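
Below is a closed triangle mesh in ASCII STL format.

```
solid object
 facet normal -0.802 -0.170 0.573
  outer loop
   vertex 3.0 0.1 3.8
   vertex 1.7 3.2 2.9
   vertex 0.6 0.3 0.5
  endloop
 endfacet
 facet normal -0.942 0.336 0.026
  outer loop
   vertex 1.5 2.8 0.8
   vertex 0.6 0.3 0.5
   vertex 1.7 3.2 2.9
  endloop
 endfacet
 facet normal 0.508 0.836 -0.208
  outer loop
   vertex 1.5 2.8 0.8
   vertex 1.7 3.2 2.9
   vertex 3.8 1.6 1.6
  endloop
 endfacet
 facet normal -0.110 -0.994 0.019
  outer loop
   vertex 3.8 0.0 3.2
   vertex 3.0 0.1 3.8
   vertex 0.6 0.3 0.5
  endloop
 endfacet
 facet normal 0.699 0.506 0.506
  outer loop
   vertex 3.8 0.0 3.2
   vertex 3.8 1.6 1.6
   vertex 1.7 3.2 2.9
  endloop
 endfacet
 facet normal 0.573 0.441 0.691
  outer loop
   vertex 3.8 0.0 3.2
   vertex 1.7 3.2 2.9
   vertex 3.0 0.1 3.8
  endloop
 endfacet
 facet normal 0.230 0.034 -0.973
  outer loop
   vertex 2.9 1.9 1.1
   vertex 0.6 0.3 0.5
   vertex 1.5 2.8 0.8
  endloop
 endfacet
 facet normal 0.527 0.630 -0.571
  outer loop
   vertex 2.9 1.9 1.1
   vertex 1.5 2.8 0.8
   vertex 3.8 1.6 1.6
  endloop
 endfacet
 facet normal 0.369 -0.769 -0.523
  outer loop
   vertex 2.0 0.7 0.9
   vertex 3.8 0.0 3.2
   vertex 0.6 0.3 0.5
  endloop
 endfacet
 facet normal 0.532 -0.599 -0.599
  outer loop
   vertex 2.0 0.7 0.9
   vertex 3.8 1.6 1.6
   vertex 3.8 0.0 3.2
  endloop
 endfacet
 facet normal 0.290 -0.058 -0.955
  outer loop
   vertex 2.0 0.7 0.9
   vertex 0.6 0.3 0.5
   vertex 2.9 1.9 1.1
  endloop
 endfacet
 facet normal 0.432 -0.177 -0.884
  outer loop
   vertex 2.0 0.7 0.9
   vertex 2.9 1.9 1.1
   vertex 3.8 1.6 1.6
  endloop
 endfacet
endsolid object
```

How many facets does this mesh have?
12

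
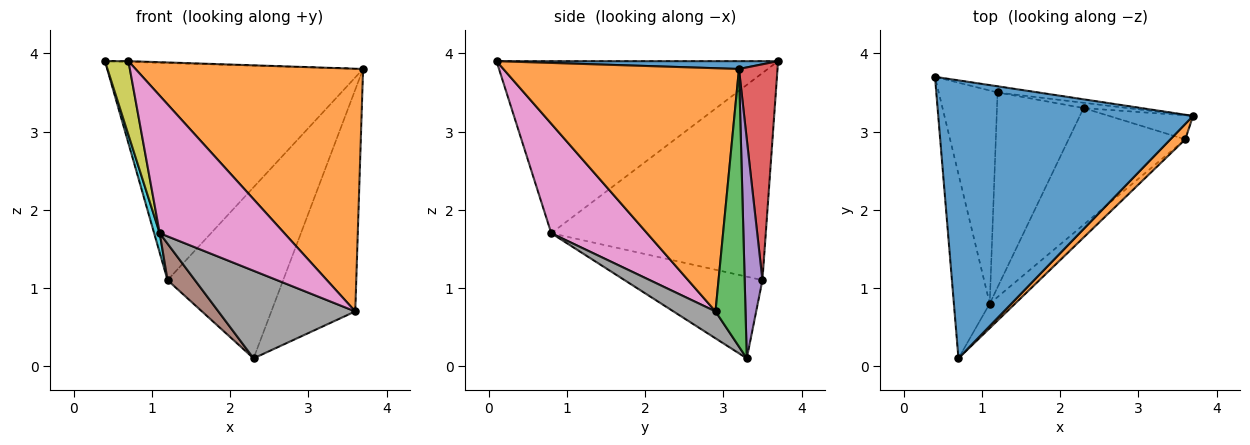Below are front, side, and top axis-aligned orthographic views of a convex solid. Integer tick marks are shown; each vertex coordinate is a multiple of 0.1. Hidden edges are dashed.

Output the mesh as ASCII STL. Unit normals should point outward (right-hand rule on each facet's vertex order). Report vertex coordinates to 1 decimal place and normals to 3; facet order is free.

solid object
 facet normal 0.031 0.003 1.000
  outer loop
   vertex 0.7 0.1 3.9
   vertex 3.7 3.2 3.8
   vertex 0.4 3.7 3.9
  endloop
 endfacet
 facet normal 0.719 -0.694 0.044
  outer loop
   vertex 3.6 2.9 0.7
   vertex 3.7 3.2 3.8
   vertex 0.7 0.1 3.9
  endloop
 endfacet
 facet normal 0.335 0.937 -0.101
  outer loop
   vertex 3.6 2.9 0.7
   vertex 2.3 3.3 0.1
   vertex 3.7 3.2 3.8
  endloop
 endfacet
 facet normal 0.149 0.988 -0.028
  outer loop
   vertex 1.2 3.5 1.1
   vertex 0.4 3.7 3.9
   vertex 3.7 3.2 3.8
  endloop
 endfacet
 facet normal 0.152 0.988 -0.031
  outer loop
   vertex 1.2 3.5 1.1
   vertex 3.7 3.2 3.8
   vertex 2.3 3.3 0.1
  endloop
 endfacet
 facet normal -0.680 -0.135 -0.721
  outer loop
   vertex 1.1 0.8 1.7
   vertex 1.2 3.5 1.1
   vertex 2.3 3.3 0.1
  endloop
 endfacet
 facet normal 0.603 -0.785 -0.140
  outer loop
   vertex 1.1 0.8 1.7
   vertex 3.6 2.9 0.7
   vertex 0.7 0.1 3.9
  endloop
 endfacet
 facet normal 0.181 -0.590 -0.786
  outer loop
   vertex 1.1 0.8 1.7
   vertex 2.3 3.3 0.1
   vertex 3.6 2.9 0.7
  endloop
 endfacet
 facet normal -0.976 -0.081 -0.203
  outer loop
   vertex 1.1 0.8 1.7
   vertex 0.7 0.1 3.9
   vertex 0.4 3.7 3.9
  endloop
 endfacet
 facet normal -0.962 -0.025 -0.273
  outer loop
   vertex 1.1 0.8 1.7
   vertex 0.4 3.7 3.9
   vertex 1.2 3.5 1.1
  endloop
 endfacet
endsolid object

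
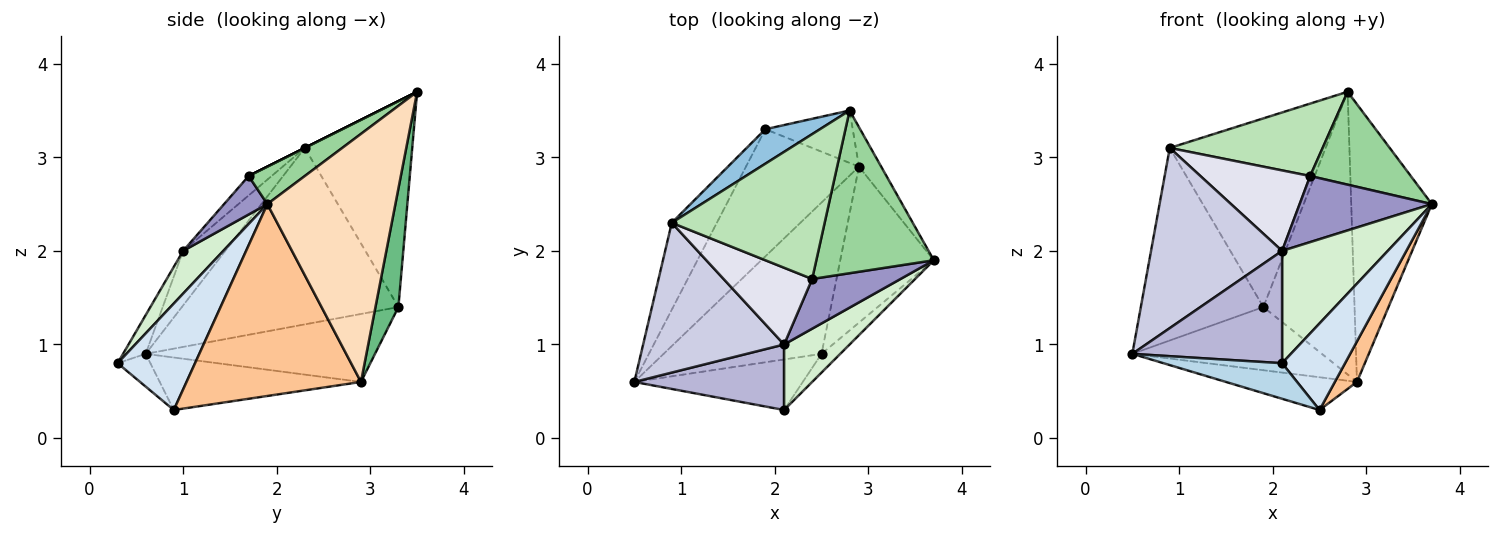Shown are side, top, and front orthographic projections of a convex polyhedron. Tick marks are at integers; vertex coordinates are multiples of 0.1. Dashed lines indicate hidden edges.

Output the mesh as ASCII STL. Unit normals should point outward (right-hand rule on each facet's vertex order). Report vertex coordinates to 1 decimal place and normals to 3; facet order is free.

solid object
 facet normal -0.850 0.481 -0.217
  outer loop
   vertex 0.9 2.3 3.1
   vertex 1.9 3.3 1.4
   vertex 0.5 0.6 0.9
  endloop
 endfacet
 facet normal -0.561 0.814 0.149
  outer loop
   vertex 0.9 2.3 3.1
   vertex 2.8 3.5 3.7
   vertex 1.9 3.3 1.4
  endloop
 endfacet
 facet normal -0.157 -0.568 -0.808
  outer loop
   vertex 2.1 0.3 0.8
   vertex 0.5 0.6 0.9
   vertex 2.5 0.9 0.3
  endloop
 endfacet
 facet normal 0.769 -0.625 -0.135
  outer loop
   vertex 2.1 0.3 0.8
   vertex 2.5 0.9 0.3
   vertex 3.7 1.9 2.5
  endloop
 endfacet
 facet normal -0.309 0.201 -0.930
  outer loop
   vertex 2.9 2.9 0.6
   vertex 2.5 0.9 0.3
   vertex 0.5 0.6 0.9
  endloop
 endfacet
 facet normal -0.474 0.392 -0.788
  outer loop
   vertex 2.9 2.9 0.6
   vertex 0.5 0.6 0.9
   vertex 1.9 3.3 1.4
  endloop
 endfacet
 facet normal 0.893 -0.113 -0.436
  outer loop
   vertex 2.9 2.9 0.6
   vertex 3.7 1.9 2.5
   vertex 2.5 0.9 0.3
  endloop
 endfacet
 facet normal 0.844 0.531 -0.076
  outer loop
   vertex 2.9 2.9 0.6
   vertex 2.8 3.5 3.7
   vertex 3.7 1.9 2.5
  endloop
 endfacet
 facet normal 0.240 0.954 -0.177
  outer loop
   vertex 2.9 2.9 0.6
   vertex 1.9 3.3 1.4
   vertex 2.8 3.5 3.7
  endloop
 endfacet
 facet normal 0.267 -0.478 0.837
  outer loop
   vertex 2.4 1.7 2.8
   vertex 3.7 1.9 2.5
   vertex 2.8 3.5 3.7
  endloop
 endfacet
 facet normal 0.000 -0.447 0.894
  outer loop
   vertex 2.4 1.7 2.8
   vertex 2.8 3.5 3.7
   vertex 0.9 2.3 3.1
  endloop
 endfacet
 facet normal 0.312 -0.821 0.479
  outer loop
   vertex 2.1 1.0 2.0
   vertex 2.1 0.3 0.8
   vertex 3.7 1.9 2.5
  endloop
 endfacet
 facet normal 0.253 -0.773 0.582
  outer loop
   vertex 2.1 1.0 2.0
   vertex 3.7 1.9 2.5
   vertex 2.4 1.7 2.8
  endloop
 endfacet
 facet normal -0.129 -0.857 0.500
  outer loop
   vertex 2.1 1.0 2.0
   vertex 0.5 0.6 0.9
   vertex 2.1 0.3 0.8
  endloop
 endfacet
 facet normal -0.240 -0.747 0.621
  outer loop
   vertex 2.1 1.0 2.0
   vertex 0.9 2.3 3.1
   vertex 0.5 0.6 0.9
  endloop
 endfacet
 facet normal -0.150 -0.716 0.682
  outer loop
   vertex 2.1 1.0 2.0
   vertex 2.4 1.7 2.8
   vertex 0.9 2.3 3.1
  endloop
 endfacet
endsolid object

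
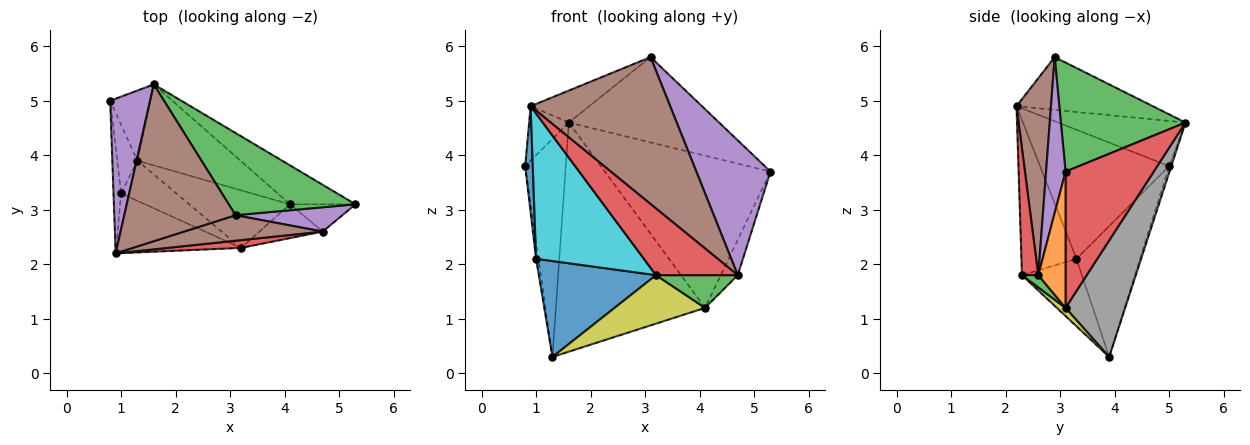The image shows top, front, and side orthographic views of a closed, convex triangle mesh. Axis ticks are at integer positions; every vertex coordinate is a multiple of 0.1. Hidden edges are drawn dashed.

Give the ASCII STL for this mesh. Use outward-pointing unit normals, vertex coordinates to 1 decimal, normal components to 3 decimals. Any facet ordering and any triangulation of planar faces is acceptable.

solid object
 facet normal -0.997 -0.059 -0.059
  outer loop
   vertex 1.0 3.3 2.1
   vertex 0.9 2.2 4.9
   vertex 0.8 5.0 3.8
  endloop
 endfacet
 facet normal -0.988 0.036 -0.153
  outer loop
   vertex 1.0 3.3 2.1
   vertex 0.8 5.0 3.8
   vertex 1.3 3.9 0.3
  endloop
 endfacet
 facet normal 0.513 0.618 0.596
  outer loop
   vertex 1.6 5.3 4.6
   vertex 3.1 2.9 5.8
   vertex 5.3 3.1 3.7
  endloop
 endfacet
 facet normal 0.458 0.861 -0.220
  outer loop
   vertex 1.6 5.3 4.6
   vertex 5.3 3.1 3.7
   vertex 4.1 3.1 1.2
  endloop
 endfacet
 facet normal -0.730 0.227 0.645
  outer loop
   vertex 1.6 5.3 4.6
   vertex 0.8 5.0 3.8
   vertex 0.9 2.2 4.9
  endloop
 endfacet
 facet normal -0.421 0.181 0.889
  outer loop
   vertex 1.6 5.3 4.6
   vertex 0.9 2.2 4.9
   vertex 3.1 2.9 5.8
  endloop
 endfacet
 facet normal -0.051 0.951 -0.306
  outer loop
   vertex 1.6 5.3 4.6
   vertex 1.3 3.9 0.3
   vertex 0.8 5.0 3.8
  endloop
 endfacet
 facet normal 0.352 0.882 -0.312
  outer loop
   vertex 1.6 5.3 4.6
   vertex 4.1 3.1 1.2
   vertex 1.3 3.9 0.3
  endloop
 endfacet
 facet normal 0.062 -0.643 -0.764
  outer loop
   vertex 3.2 2.3 1.8
   vertex 1.3 3.9 0.3
   vertex 4.1 3.1 1.2
  endloop
 endfacet
 facet normal -0.427 -0.836 -0.344
  outer loop
   vertex 3.2 2.3 1.8
   vertex 0.9 2.2 4.9
   vertex 1.0 3.3 2.1
  endloop
 endfacet
 facet normal -0.427 -0.834 -0.349
  outer loop
   vertex 3.2 2.3 1.8
   vertex 1.0 3.3 2.1
   vertex 1.3 3.9 0.3
  endloop
 endfacet
 facet normal 0.786 0.490 -0.377
  outer loop
   vertex 4.7 2.6 1.8
   vertex 4.1 3.1 1.2
   vertex 5.3 3.1 3.7
  endloop
 endfacet
 facet normal 0.138 -0.689 -0.712
  outer loop
   vertex 4.7 2.6 1.8
   vertex 3.2 2.3 1.8
   vertex 4.1 3.1 1.2
  endloop
 endfacet
 facet normal 0.195 -0.974 0.113
  outer loop
   vertex 4.7 2.6 1.8
   vertex 0.9 2.2 4.9
   vertex 3.2 2.3 1.8
  endloop
 endfacet
 facet normal 0.250 -0.953 0.172
  outer loop
   vertex 4.7 2.6 1.8
   vertex 5.3 3.1 3.7
   vertex 3.1 2.9 5.8
  endloop
 endfacet
 facet normal 0.237 -0.957 0.166
  outer loop
   vertex 4.7 2.6 1.8
   vertex 3.1 2.9 5.8
   vertex 0.9 2.2 4.9
  endloop
 endfacet
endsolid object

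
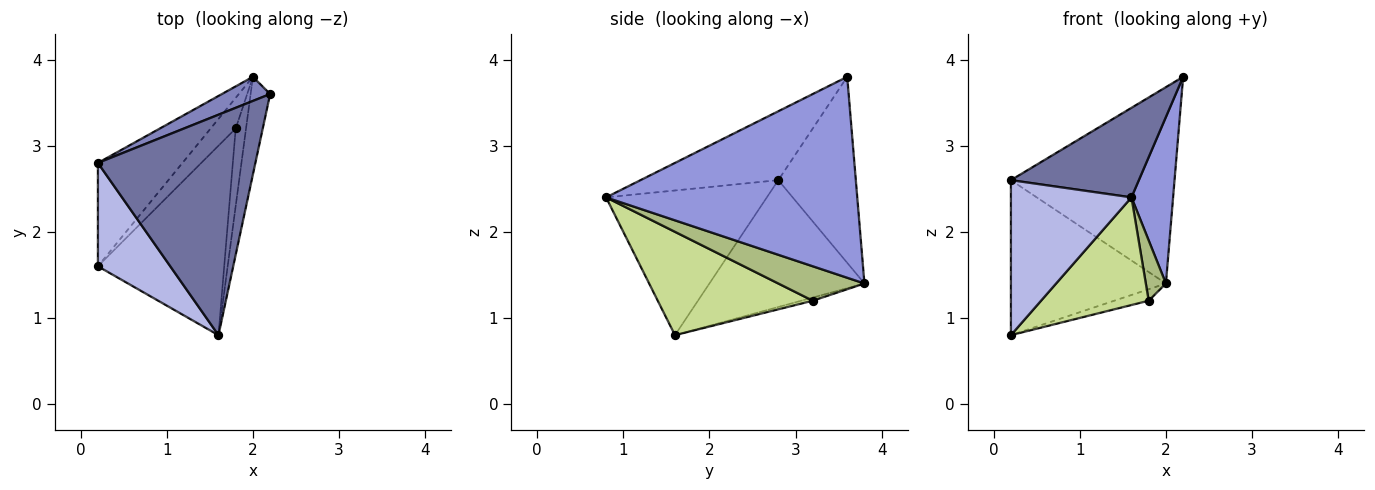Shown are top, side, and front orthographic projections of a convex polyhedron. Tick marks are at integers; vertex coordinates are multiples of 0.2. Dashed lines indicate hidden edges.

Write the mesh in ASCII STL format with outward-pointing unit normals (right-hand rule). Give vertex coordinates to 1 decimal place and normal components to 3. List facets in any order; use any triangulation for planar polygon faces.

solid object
 facet normal -0.376 -0.349 0.859
  outer loop
   vertex 1.6 0.8 2.4
   vertex 2.2 3.6 3.8
   vertex 0.2 2.8 2.6
  endloop
 endfacet
 facet normal -0.425 0.898 0.110
  outer loop
   vertex 2.0 3.8 1.4
   vertex 0.2 2.8 2.6
   vertex 2.2 3.6 3.8
  endloop
 endfacet
 facet normal 0.982 -0.163 -0.095
  outer loop
   vertex 2.0 3.8 1.4
   vertex 2.2 3.6 3.8
   vertex 1.6 0.8 2.4
  endloop
 endfacet
 facet normal -0.743 -0.557 0.371
  outer loop
   vertex 0.2 1.6 0.8
   vertex 1.6 0.8 2.4
   vertex 0.2 2.8 2.6
  endloop
 endfacet
 facet normal -0.640 0.640 -0.426
  outer loop
   vertex 0.2 1.6 0.8
   vertex 0.2 2.8 2.6
   vertex 2.0 3.8 1.4
  endloop
 endfacet
 facet normal 0.935 -0.218 -0.280
  outer loop
   vertex 1.8 3.2 1.2
   vertex 2.0 3.8 1.4
   vertex 1.6 0.8 2.4
  endloop
 endfacet
 facet normal 0.580 -0.403 -0.708
  outer loop
   vertex 1.8 3.2 1.2
   vertex 1.6 0.8 2.4
   vertex 0.2 1.6 0.8
  endloop
 endfacet
 facet normal -0.116 0.349 -0.930
  outer loop
   vertex 1.8 3.2 1.2
   vertex 0.2 1.6 0.8
   vertex 2.0 3.8 1.4
  endloop
 endfacet
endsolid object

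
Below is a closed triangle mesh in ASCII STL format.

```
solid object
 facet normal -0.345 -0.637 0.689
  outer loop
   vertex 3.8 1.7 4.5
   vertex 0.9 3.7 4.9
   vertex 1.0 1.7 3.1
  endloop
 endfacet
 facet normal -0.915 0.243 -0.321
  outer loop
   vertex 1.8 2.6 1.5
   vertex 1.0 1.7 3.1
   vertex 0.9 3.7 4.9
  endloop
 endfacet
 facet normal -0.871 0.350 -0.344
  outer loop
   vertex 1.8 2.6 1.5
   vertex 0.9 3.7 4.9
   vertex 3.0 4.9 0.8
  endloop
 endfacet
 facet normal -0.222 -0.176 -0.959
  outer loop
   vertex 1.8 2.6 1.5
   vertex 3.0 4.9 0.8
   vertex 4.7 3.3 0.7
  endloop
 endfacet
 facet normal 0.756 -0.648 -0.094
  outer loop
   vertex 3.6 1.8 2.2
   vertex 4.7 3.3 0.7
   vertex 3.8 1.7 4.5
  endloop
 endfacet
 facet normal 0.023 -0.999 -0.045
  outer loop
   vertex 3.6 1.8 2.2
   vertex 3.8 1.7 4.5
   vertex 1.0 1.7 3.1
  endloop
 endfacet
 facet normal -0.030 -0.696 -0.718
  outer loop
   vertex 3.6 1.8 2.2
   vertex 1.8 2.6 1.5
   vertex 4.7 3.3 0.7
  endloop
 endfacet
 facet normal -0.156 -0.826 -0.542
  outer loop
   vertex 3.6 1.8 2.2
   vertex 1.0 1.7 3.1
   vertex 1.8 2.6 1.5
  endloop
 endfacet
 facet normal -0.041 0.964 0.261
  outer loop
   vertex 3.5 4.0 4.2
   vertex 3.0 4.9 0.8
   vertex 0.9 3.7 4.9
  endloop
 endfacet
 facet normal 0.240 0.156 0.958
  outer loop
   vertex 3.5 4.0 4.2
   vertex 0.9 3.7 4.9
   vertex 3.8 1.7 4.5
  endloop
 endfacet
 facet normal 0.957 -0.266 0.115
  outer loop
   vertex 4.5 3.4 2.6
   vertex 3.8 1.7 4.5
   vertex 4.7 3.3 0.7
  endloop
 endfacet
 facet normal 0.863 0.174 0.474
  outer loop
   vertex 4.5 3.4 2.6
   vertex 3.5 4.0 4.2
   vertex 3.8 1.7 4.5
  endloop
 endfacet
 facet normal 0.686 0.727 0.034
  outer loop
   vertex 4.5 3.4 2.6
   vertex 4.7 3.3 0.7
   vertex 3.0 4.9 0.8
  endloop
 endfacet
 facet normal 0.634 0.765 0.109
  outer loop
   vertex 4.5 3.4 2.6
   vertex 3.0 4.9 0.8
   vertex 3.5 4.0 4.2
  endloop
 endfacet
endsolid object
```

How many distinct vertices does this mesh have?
9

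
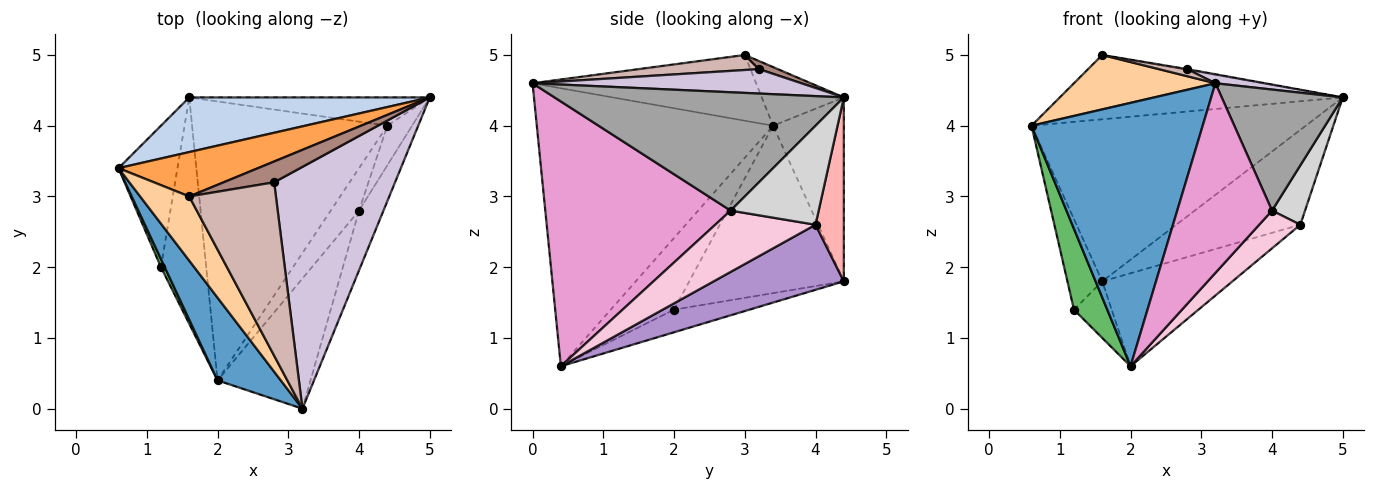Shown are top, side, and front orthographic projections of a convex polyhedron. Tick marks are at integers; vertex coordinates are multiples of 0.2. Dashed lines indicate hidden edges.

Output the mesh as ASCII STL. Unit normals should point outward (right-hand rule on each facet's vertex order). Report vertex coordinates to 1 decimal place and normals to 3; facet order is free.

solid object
 facet normal -0.796 -0.577 0.181
  outer loop
   vertex 2.0 0.4 0.6
   vertex 3.2 0.0 4.6
   vertex 0.6 3.4 4.0
  endloop
 endfacet
 facet normal -0.237 0.920 0.310
  outer loop
   vertex 1.6 4.4 1.8
   vertex 0.6 3.4 4.0
   vertex 5.0 4.4 4.4
  endloop
 endfacet
 facet normal -0.232 0.801 0.552
  outer loop
   vertex 1.6 3.0 5.0
   vertex 5.0 4.4 4.4
   vertex 0.6 3.4 4.0
  endloop
 endfacet
 facet normal -0.715 -0.452 0.534
  outer loop
   vertex 1.6 3.0 5.0
   vertex 0.6 3.4 4.0
   vertex 3.2 0.0 4.6
  endloop
 endfacet
 facet normal -0.884 -0.465 0.047
  outer loop
   vertex 1.2 2.0 1.4
   vertex 2.0 0.4 0.6
   vertex 0.6 3.4 4.0
  endloop
 endfacet
 facet normal -0.923 0.208 -0.325
  outer loop
   vertex 1.2 2.0 1.4
   vertex 0.6 3.4 4.0
   vertex 1.6 4.4 1.8
  endloop
 endfacet
 facet normal -0.436 0.218 -0.873
  outer loop
   vertex 1.2 2.0 1.4
   vertex 1.6 4.4 1.8
   vertex 2.0 0.4 0.6
  endloop
 endfacet
 facet normal 0.214 0.936 -0.279
  outer loop
   vertex 4.4 4.0 2.6
   vertex 1.6 4.4 1.8
   vertex 5.0 4.4 4.4
  endloop
 endfacet
 facet normal 0.302 0.302 -0.905
  outer loop
   vertex 4.4 4.0 2.6
   vertex 2.0 0.4 0.6
   vertex 1.6 4.4 1.8
  endloop
 endfacet
 facet normal 0.198 -0.036 0.980
  outer loop
   vertex 2.8 3.2 4.8
   vertex 3.2 0.0 4.6
   vertex 5.0 4.4 4.4
  endloop
 endfacet
 facet normal 0.158 0.039 0.987
  outer loop
   vertex 2.8 3.2 4.8
   vertex 5.0 4.4 4.4
   vertex 1.6 3.0 5.0
  endloop
 endfacet
 facet normal 0.171 -0.040 0.984
  outer loop
   vertex 2.8 3.2 4.8
   vertex 1.6 3.0 5.0
   vertex 3.2 0.0 4.6
  endloop
 endfacet
 facet normal 0.850 -0.435 -0.298
  outer loop
   vertex 4.0 2.8 2.8
   vertex 3.2 0.0 4.6
   vertex 2.0 0.4 0.6
  endloop
 endfacet
 facet normal 0.851 -0.349 -0.393
  outer loop
   vertex 4.0 2.8 2.8
   vertex 2.0 0.4 0.6
   vertex 4.4 4.0 2.6
  endloop
 endfacet
 facet normal 0.906 -0.379 -0.187
  outer loop
   vertex 4.0 2.8 2.8
   vertex 5.0 4.4 4.4
   vertex 3.2 0.0 4.6
  endloop
 endfacet
 facet normal 0.912 -0.342 -0.228
  outer loop
   vertex 4.0 2.8 2.8
   vertex 4.4 4.0 2.6
   vertex 5.0 4.4 4.4
  endloop
 endfacet
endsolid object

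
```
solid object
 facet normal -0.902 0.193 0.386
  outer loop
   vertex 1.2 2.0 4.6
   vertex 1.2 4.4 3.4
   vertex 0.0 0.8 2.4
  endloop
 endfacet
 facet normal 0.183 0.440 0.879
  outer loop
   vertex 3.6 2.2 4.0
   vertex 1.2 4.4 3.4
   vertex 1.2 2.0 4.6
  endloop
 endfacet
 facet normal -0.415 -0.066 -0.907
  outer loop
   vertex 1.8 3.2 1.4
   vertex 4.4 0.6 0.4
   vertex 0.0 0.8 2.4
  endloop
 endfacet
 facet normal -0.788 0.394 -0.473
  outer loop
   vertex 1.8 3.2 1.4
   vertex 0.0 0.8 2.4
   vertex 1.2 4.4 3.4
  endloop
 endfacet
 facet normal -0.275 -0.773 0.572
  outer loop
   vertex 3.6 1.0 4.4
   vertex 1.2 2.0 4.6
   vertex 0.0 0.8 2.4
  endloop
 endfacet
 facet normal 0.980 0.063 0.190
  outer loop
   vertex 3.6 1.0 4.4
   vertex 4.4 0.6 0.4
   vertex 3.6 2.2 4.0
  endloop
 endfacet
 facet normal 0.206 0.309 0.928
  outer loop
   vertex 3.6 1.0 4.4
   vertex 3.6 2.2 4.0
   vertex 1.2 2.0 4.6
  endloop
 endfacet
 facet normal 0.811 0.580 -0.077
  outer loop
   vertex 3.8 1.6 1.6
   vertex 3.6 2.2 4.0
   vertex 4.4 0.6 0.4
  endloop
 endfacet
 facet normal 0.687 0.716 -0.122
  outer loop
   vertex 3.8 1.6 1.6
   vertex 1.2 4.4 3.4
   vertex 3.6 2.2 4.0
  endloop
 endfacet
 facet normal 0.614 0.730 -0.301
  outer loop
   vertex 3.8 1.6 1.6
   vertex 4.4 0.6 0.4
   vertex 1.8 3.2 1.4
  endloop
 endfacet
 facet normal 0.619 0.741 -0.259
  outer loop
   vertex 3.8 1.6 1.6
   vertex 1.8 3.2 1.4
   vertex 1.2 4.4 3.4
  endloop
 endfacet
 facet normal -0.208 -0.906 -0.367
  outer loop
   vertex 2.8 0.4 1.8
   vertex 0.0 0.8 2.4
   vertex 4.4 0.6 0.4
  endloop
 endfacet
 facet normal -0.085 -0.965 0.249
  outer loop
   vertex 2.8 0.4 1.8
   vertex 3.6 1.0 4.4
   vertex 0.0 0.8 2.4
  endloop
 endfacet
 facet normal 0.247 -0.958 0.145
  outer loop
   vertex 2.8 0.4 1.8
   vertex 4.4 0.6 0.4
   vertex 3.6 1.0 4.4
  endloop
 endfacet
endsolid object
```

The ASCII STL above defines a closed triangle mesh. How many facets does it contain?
14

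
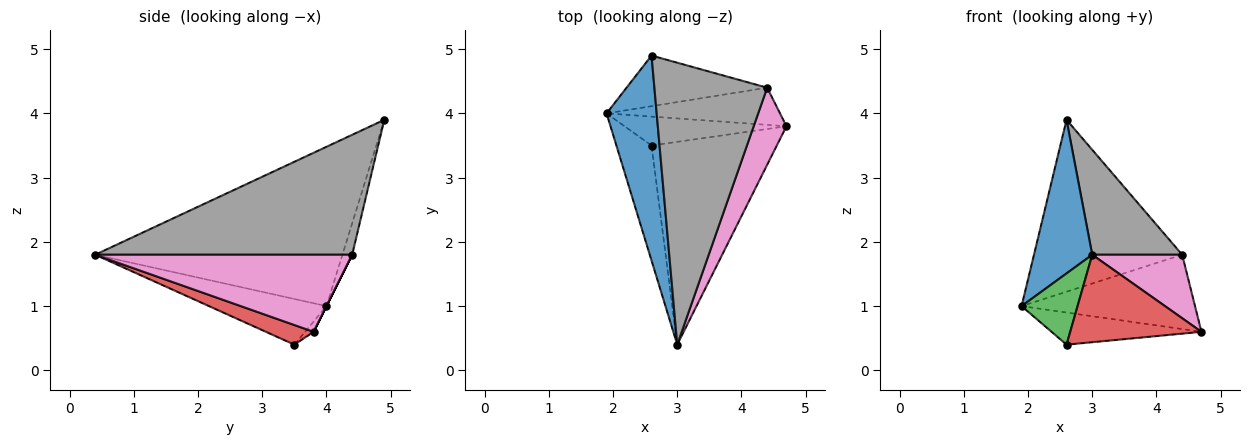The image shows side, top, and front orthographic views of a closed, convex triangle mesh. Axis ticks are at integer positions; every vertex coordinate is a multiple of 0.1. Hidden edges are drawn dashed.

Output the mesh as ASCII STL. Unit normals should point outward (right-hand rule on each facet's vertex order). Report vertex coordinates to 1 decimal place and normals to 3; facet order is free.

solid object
 facet normal -0.931 -0.219 0.293
  outer loop
   vertex 2.6 4.9 3.9
   vertex 1.9 4.0 1.0
   vertex 3.0 0.4 1.8
  endloop
 endfacet
 facet normal -0.042 0.743 -0.668
  outer loop
   vertex 2.6 3.5 0.4
   vertex 1.9 4.0 1.0
   vertex 4.7 3.8 0.6
  endloop
 endfacet
 facet normal -0.741 -0.353 -0.571
  outer loop
   vertex 2.6 3.5 0.4
   vertex 3.0 0.4 1.8
   vertex 1.9 4.0 1.0
  endloop
 endfacet
 facet normal 0.143 -0.392 -0.909
  outer loop
   vertex 2.6 3.5 0.4
   vertex 4.7 3.8 0.6
   vertex 3.0 0.4 1.8
  endloop
 endfacet
 facet normal 0.000 0.894 -0.447
  outer loop
   vertex 4.4 4.4 1.8
   vertex 4.7 3.8 0.6
   vertex 1.9 4.0 1.0
  endloop
 endfacet
 facet normal -0.063 0.957 -0.282
  outer loop
   vertex 4.4 4.4 1.8
   vertex 1.9 4.0 1.0
   vertex 2.6 4.9 3.9
  endloop
 endfacet
 facet normal 0.876 -0.307 0.372
  outer loop
   vertex 4.4 4.4 1.8
   vertex 3.0 0.4 1.8
   vertex 4.7 3.8 0.6
  endloop
 endfacet
 facet normal 0.706 -0.247 0.664
  outer loop
   vertex 4.4 4.4 1.8
   vertex 2.6 4.9 3.9
   vertex 3.0 0.4 1.8
  endloop
 endfacet
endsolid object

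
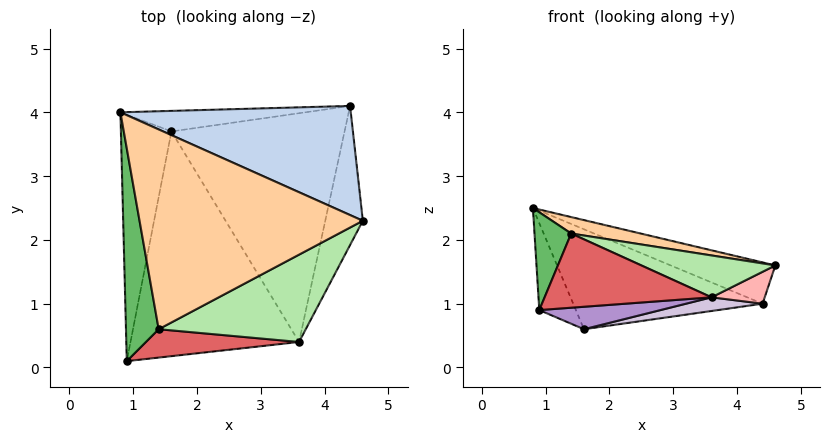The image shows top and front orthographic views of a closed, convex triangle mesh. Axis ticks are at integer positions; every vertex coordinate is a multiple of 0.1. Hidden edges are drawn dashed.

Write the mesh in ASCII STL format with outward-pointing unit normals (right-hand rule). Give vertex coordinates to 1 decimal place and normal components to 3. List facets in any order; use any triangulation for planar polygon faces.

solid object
 facet normal -0.904 0.142 -0.403
  outer loop
   vertex 1.6 3.7 0.6
   vertex 0.9 0.1 0.9
   vertex 0.8 4.0 2.5
  endloop
 endfacet
 facet normal 0.355 0.331 0.874
  outer loop
   vertex 4.4 4.1 1.0
   vertex 0.8 4.0 2.5
   vertex 4.6 2.3 1.6
  endloop
 endfacet
 facet normal -0.110 0.974 -0.200
  outer loop
   vertex 4.4 4.1 1.0
   vertex 1.6 3.7 0.6
   vertex 0.8 4.0 2.5
  endloop
 endfacet
 facet normal 0.195 -0.080 0.977
  outer loop
   vertex 1.4 0.6 2.1
   vertex 4.6 2.3 1.6
   vertex 0.8 4.0 2.5
  endloop
 endfacet
 facet normal -0.870 -0.206 0.448
  outer loop
   vertex 1.4 0.6 2.1
   vertex 0.8 4.0 2.5
   vertex 0.9 0.1 0.9
  endloop
 endfacet
 facet normal 0.347 -0.405 0.846
  outer loop
   vertex 3.6 0.4 1.1
   vertex 4.6 2.3 1.6
   vertex 1.4 0.6 2.1
  endloop
 endfacet
 facet normal 0.077 -0.931 0.356
  outer loop
   vertex 3.6 0.4 1.1
   vertex 1.4 0.6 2.1
   vertex 0.9 0.1 0.9
  endloop
 endfacet
 facet normal 0.674 -0.165 -0.720
  outer loop
   vertex 3.6 0.4 1.1
   vertex 4.4 4.1 1.0
   vertex 4.6 2.3 1.6
  endloop
 endfacet
 facet normal 0.084 -0.099 -0.991
  outer loop
   vertex 3.6 0.4 1.1
   vertex 0.9 0.1 0.9
   vertex 1.6 3.7 0.6
  endloop
 endfacet
 facet normal 0.149 -0.059 -0.987
  outer loop
   vertex 3.6 0.4 1.1
   vertex 1.6 3.7 0.6
   vertex 4.4 4.1 1.0
  endloop
 endfacet
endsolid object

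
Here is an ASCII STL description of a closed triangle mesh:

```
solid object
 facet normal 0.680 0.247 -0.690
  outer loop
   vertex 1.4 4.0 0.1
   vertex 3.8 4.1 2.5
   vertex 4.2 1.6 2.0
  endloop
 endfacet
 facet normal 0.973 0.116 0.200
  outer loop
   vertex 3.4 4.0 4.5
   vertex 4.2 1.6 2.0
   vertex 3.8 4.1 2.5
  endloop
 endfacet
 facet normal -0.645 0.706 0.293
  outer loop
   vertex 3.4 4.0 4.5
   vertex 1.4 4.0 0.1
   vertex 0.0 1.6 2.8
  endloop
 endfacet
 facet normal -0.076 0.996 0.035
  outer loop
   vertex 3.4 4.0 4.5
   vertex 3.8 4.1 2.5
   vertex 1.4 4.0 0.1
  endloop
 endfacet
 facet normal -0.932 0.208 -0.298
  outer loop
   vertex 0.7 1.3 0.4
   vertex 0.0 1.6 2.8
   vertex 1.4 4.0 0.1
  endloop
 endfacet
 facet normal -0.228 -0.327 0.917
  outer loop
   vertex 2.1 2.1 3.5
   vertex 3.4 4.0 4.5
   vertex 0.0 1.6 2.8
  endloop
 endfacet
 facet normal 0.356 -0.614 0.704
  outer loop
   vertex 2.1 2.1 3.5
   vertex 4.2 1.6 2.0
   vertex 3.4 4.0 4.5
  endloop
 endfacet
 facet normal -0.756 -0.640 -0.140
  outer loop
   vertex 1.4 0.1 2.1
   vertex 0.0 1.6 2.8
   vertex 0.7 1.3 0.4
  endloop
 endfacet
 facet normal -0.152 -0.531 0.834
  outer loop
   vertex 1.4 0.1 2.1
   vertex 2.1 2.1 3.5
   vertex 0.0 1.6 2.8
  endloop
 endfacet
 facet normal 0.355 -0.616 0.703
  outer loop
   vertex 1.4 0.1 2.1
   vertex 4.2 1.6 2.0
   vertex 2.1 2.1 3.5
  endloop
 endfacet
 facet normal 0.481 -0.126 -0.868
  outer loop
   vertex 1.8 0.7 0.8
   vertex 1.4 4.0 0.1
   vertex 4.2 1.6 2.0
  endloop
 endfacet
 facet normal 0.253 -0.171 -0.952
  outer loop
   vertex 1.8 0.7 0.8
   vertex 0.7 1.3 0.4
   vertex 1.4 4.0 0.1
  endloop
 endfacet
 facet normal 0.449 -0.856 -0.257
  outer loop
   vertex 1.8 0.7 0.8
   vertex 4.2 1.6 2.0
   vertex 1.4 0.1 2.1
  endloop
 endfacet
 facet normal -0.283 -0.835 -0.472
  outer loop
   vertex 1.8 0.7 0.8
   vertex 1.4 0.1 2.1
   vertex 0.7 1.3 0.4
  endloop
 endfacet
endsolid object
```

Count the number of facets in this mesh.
14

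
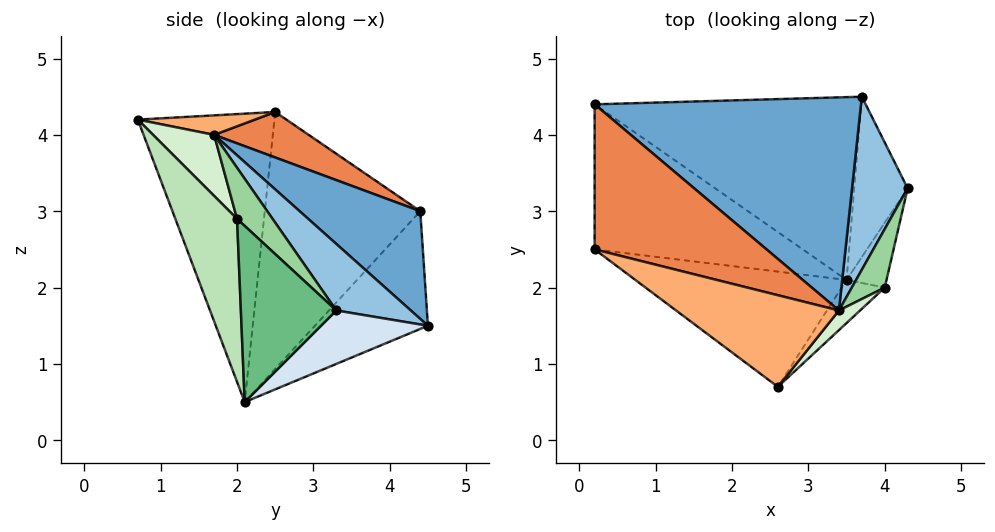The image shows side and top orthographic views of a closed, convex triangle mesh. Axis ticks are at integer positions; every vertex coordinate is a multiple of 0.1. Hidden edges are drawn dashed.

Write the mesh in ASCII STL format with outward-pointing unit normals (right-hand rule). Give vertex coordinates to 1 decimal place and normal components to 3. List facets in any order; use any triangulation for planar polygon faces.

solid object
 facet normal 0.294 0.619 0.728
  outer loop
   vertex 3.7 4.5 1.5
   vertex 0.2 4.4 3.0
   vertex 3.4 1.7 4.0
  endloop
 endfacet
 facet normal 0.689 0.440 0.576
  outer loop
   vertex 3.7 4.5 1.5
   vertex 3.4 1.7 4.0
   vertex 4.3 3.3 1.7
  endloop
 endfacet
 facet normal -0.373 0.383 -0.845
  outer loop
   vertex 3.7 4.5 1.5
   vertex 3.5 2.1 0.5
   vertex 0.2 4.4 3.0
  endloop
 endfacet
 facet normal 0.688 0.229 -0.688
  outer loop
   vertex 3.7 4.5 1.5
   vertex 4.3 3.3 1.7
   vertex 3.5 2.1 0.5
  endloop
 endfacet
 facet normal 0.214 0.552 0.806
  outer loop
   vertex 0.2 2.5 4.3
   vertex 3.4 1.7 4.0
   vertex 0.2 4.4 3.0
  endloop
 endfacet
 facet normal 0.118 0.103 0.988
  outer loop
   vertex 0.2 2.5 4.3
   vertex 2.6 0.7 4.2
   vertex 3.4 1.7 4.0
  endloop
 endfacet
 facet normal -0.714 -0.396 -0.578
  outer loop
   vertex 0.2 2.5 4.3
   vertex 0.2 4.4 3.0
   vertex 3.5 2.1 0.5
  endloop
 endfacet
 facet normal -0.558 -0.722 -0.409
  outer loop
   vertex 0.2 2.5 4.3
   vertex 3.5 2.1 0.5
   vertex 2.6 0.7 4.2
  endloop
 endfacet
 facet normal 0.896 -0.394 -0.203
  outer loop
   vertex 4.0 2.0 2.9
   vertex 3.5 2.1 0.5
   vertex 4.3 3.3 1.7
  endloop
 endfacet
 facet normal 0.804 0.293 0.518
  outer loop
   vertex 4.0 2.0 2.9
   vertex 4.3 3.3 1.7
   vertex 3.4 1.7 4.0
  endloop
 endfacet
 facet normal 0.590 -0.792 -0.156
  outer loop
   vertex 4.0 2.0 2.9
   vertex 2.6 0.7 4.2
   vertex 3.5 2.1 0.5
  endloop
 endfacet
 facet normal 0.778 -0.568 0.269
  outer loop
   vertex 4.0 2.0 2.9
   vertex 3.4 1.7 4.0
   vertex 2.6 0.7 4.2
  endloop
 endfacet
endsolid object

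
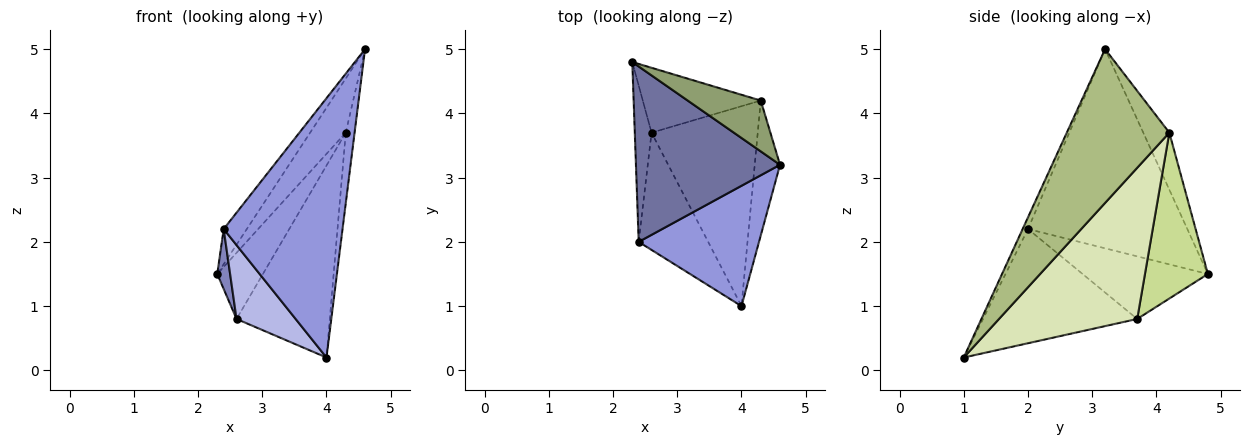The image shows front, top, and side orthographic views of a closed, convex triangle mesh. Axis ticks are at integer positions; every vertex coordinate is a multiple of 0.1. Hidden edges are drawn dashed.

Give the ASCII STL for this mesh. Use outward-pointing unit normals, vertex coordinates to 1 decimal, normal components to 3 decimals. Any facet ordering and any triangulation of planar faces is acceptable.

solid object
 facet normal -0.805 0.117 0.582
  outer loop
   vertex 2.4 2.0 2.2
   vertex 4.6 3.2 5.0
   vertex 2.3 4.8 1.5
  endloop
 endfacet
 facet normal -0.961 -0.099 -0.257
  outer loop
   vertex 2.4 2.0 2.2
   vertex 2.3 4.8 1.5
   vertex 2.6 3.7 0.8
  endloop
 endfacet
 facet normal -0.041 -0.906 0.421
  outer loop
   vertex 2.4 2.0 2.2
   vertex 4.0 1.0 0.2
   vertex 4.6 3.2 5.0
  endloop
 endfacet
 facet normal -0.812 -0.311 -0.494
  outer loop
   vertex 2.4 2.0 2.2
   vertex 2.6 3.7 0.8
   vertex 4.0 1.0 0.2
  endloop
 endfacet
 facet normal -0.471 0.643 0.604
  outer loop
   vertex 4.3 4.2 3.7
   vertex 2.3 4.8 1.5
   vertex 4.6 3.2 5.0
  endloop
 endfacet
 facet normal 0.983 0.085 -0.162
  outer loop
   vertex 4.3 4.2 3.7
   vertex 4.6 3.2 5.0
   vertex 4.0 1.0 0.2
  endloop
 endfacet
 facet normal 0.702 0.509 -0.499
  outer loop
   vertex 4.3 4.2 3.7
   vertex 2.6 3.7 0.8
   vertex 2.3 4.8 1.5
  endloop
 endfacet
 facet normal 0.716 0.483 -0.503
  outer loop
   vertex 4.3 4.2 3.7
   vertex 4.0 1.0 0.2
   vertex 2.6 3.7 0.8
  endloop
 endfacet
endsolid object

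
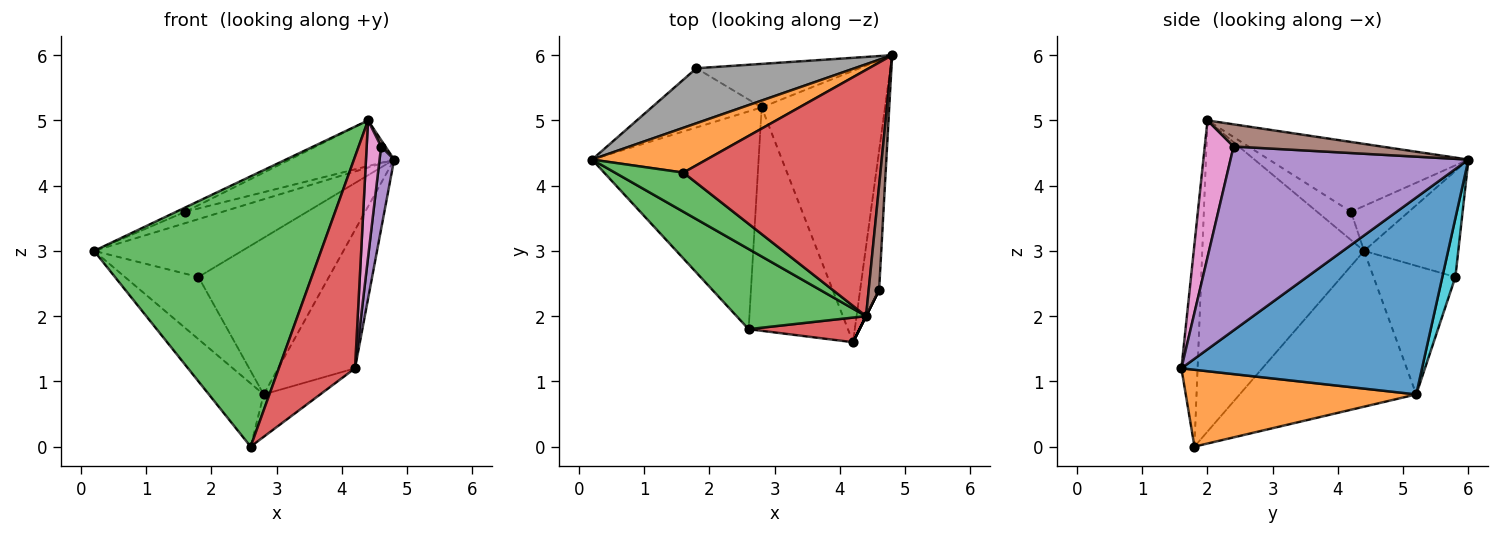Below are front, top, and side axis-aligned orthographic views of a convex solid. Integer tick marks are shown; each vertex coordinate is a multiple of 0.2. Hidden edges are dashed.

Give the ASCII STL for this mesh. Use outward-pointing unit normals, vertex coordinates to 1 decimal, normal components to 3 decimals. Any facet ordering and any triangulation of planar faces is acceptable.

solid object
 facet normal 0.818 0.261 -0.512
  outer loop
   vertex 2.8 5.2 0.8
   vertex 4.8 6.0 4.4
   vertex 4.2 1.6 1.2
  endloop
 endfacet
 facet normal -0.356 0.229 0.906
  outer loop
   vertex 1.6 4.2 3.6
   vertex 4.8 6.0 4.4
   vertex 0.2 4.4 3.0
  endloop
 endfacet
 facet normal -0.379 0.102 0.920
  outer loop
   vertex 1.6 4.2 3.6
   vertex 0.2 4.4 3.0
   vertex 4.4 2.0 5.0
  endloop
 endfacet
 facet normal -0.329 0.172 0.929
  outer loop
   vertex 1.6 4.2 3.6
   vertex 4.4 2.0 5.0
   vertex 4.8 6.0 4.4
  endloop
 endfacet
 facet normal 0.993 -0.061 -0.102
  outer loop
   vertex 4.6 2.4 4.6
   vertex 4.2 1.6 1.2
   vertex 4.8 6.0 4.4
  endloop
 endfacet
 facet normal 0.904 -0.027 0.426
  outer loop
   vertex 4.6 2.4 4.6
   vertex 4.8 6.0 4.4
   vertex 4.4 2.0 5.0
  endloop
 endfacet
 facet normal 0.894 -0.447 0.000
  outer loop
   vertex 4.6 2.4 4.6
   vertex 4.4 2.0 5.0
   vertex 4.2 1.6 1.2
  endloop
 endfacet
 facet normal -0.419 0.658 0.626
  outer loop
   vertex 1.8 5.8 2.6
   vertex 0.2 4.4 3.0
   vertex 4.8 6.0 4.4
  endloop
 endfacet
 facet normal -0.628 0.564 -0.537
  outer loop
   vertex 1.8 5.8 2.6
   vertex 2.8 5.2 0.8
   vertex 0.2 4.4 3.0
  endloop
 endfacet
 facet normal 0.096 0.959 -0.266
  outer loop
   vertex 1.8 5.8 2.6
   vertex 4.8 6.0 4.4
   vertex 2.8 5.2 0.8
  endloop
 endfacet
 facet normal -0.668 0.207 -0.714
  outer loop
   vertex 2.6 1.8 0.0
   vertex 0.2 4.4 3.0
   vertex 2.8 5.2 0.8
  endloop
 endfacet
 facet normal 0.605 0.148 -0.782
  outer loop
   vertex 2.6 1.8 0.0
   vertex 2.8 5.2 0.8
   vertex 4.2 1.6 1.2
  endloop
 endfacet
 facet normal -0.564 -0.792 0.235
  outer loop
   vertex 2.6 1.8 0.0
   vertex 4.4 2.0 5.0
   vertex 0.2 4.4 3.0
  endloop
 endfacet
 facet normal -0.206 -0.972 0.113
  outer loop
   vertex 2.6 1.8 0.0
   vertex 4.2 1.6 1.2
   vertex 4.4 2.0 5.0
  endloop
 endfacet
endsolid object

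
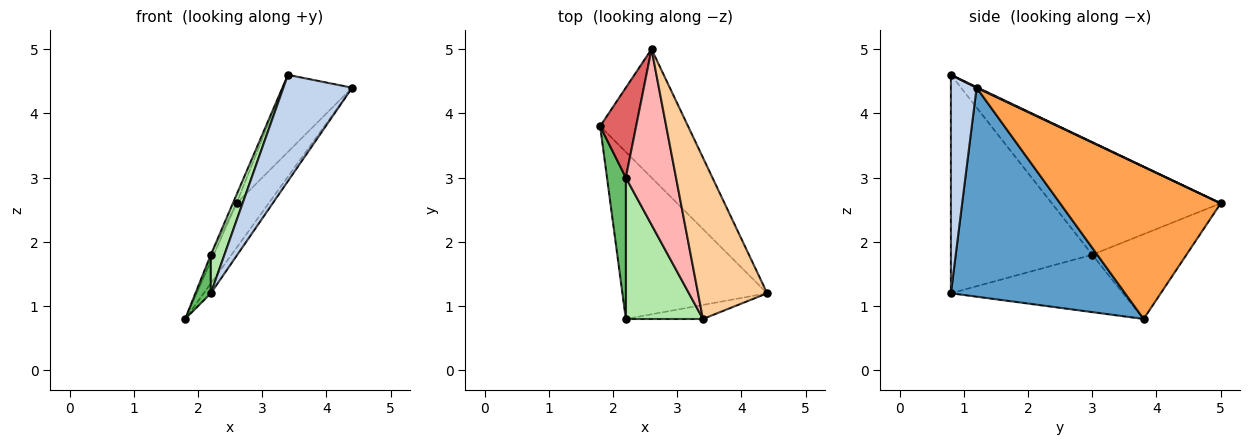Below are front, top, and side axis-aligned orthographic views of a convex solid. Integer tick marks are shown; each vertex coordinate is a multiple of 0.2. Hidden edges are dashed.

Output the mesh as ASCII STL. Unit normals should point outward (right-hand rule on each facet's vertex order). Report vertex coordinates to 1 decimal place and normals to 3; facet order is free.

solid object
 facet normal 0.822 0.034 -0.569
  outer loop
   vertex 2.2 0.8 1.2
   vertex 1.8 3.8 0.8
   vertex 4.4 1.2 4.4
  endloop
 endfacet
 facet normal 0.347 -0.930 -0.123
  outer loop
   vertex 3.4 0.8 4.6
   vertex 2.2 0.8 1.2
   vertex 4.4 1.2 4.4
  endloop
 endfacet
 facet normal 0.853 0.171 -0.493
  outer loop
   vertex 2.6 5.0 2.6
   vertex 4.4 1.2 4.4
   vertex 1.8 3.8 0.8
  endloop
 endfacet
 facet normal 0.008 0.431 0.902
  outer loop
   vertex 2.6 5.0 2.6
   vertex 3.4 0.8 4.6
   vertex 4.4 1.2 4.4
  endloop
 endfacet
 facet normal -0.947 -0.085 0.311
  outer loop
   vertex 2.2 3.0 1.8
   vertex 1.8 3.8 0.8
   vertex 2.2 0.8 1.2
  endloop
 endfacet
 facet normal -0.939 -0.090 0.331
  outer loop
   vertex 2.2 3.0 1.8
   vertex 2.2 0.8 1.2
   vertex 3.4 0.8 4.6
  endloop
 endfacet
 facet normal -0.920 0.028 0.390
  outer loop
   vertex 2.2 3.0 1.8
   vertex 2.6 5.0 2.6
   vertex 1.8 3.8 0.8
  endloop
 endfacet
 facet normal -0.913 0.020 0.407
  outer loop
   vertex 2.2 3.0 1.8
   vertex 3.4 0.8 4.6
   vertex 2.6 5.0 2.6
  endloop
 endfacet
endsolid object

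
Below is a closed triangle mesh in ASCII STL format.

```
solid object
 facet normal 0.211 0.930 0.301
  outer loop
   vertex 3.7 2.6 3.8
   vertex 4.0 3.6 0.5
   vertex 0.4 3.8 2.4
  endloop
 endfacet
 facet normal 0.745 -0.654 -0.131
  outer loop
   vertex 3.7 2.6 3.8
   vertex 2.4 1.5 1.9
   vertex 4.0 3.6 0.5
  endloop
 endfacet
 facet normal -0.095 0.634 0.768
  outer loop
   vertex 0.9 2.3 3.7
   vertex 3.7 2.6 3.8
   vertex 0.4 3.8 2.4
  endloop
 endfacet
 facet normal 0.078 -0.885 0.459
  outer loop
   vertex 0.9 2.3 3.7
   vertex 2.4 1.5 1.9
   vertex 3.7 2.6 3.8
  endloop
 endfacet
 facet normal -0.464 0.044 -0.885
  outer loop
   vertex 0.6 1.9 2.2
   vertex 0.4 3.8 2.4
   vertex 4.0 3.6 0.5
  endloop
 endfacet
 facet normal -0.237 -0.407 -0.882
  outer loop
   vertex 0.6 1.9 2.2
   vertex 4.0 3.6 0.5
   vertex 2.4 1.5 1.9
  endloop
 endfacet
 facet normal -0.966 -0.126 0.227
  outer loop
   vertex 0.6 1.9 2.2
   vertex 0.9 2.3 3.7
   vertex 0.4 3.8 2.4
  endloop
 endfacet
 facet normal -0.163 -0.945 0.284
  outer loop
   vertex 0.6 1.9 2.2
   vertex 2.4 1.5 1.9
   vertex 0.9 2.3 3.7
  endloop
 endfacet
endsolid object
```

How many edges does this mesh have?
12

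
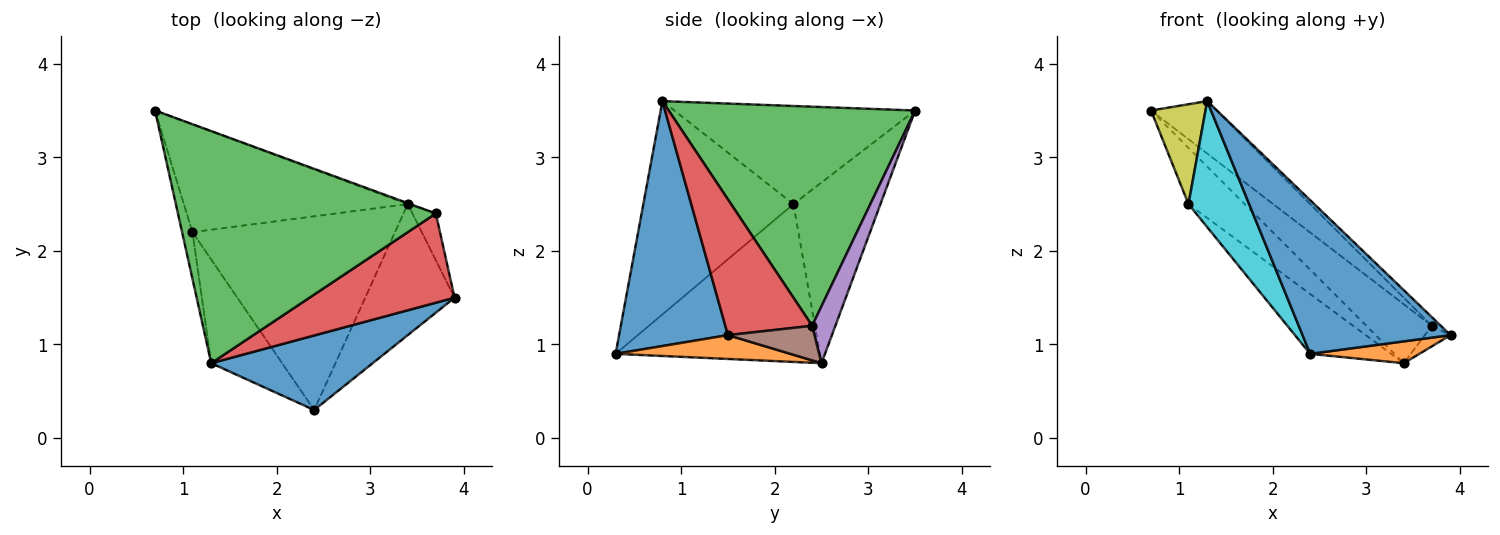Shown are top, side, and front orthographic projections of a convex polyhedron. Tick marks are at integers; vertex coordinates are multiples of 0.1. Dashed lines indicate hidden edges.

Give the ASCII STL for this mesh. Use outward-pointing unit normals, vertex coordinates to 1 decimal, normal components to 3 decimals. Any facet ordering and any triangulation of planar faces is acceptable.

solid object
 facet normal 0.552 -0.750 0.364
  outer loop
   vertex 2.4 0.3 0.9
   vertex 3.9 1.5 1.1
   vertex 1.3 0.8 3.6
  endloop
 endfacet
 facet normal 0.254 -0.159 -0.954
  outer loop
   vertex 3.4 2.5 0.8
   vertex 3.9 1.5 1.1
   vertex 2.4 0.3 0.9
  endloop
 endfacet
 facet normal 0.638 0.170 0.751
  outer loop
   vertex 3.7 2.4 1.2
   vertex 0.7 3.5 3.5
   vertex 1.3 0.8 3.6
  endloop
 endfacet
 facet normal 0.681 0.070 0.728
  outer loop
   vertex 3.7 2.4 1.2
   vertex 1.3 0.8 3.6
   vertex 3.9 1.5 1.1
  endloop
 endfacet
 facet normal 0.334 0.942 -0.015
  outer loop
   vertex 3.7 2.4 1.2
   vertex 3.4 2.5 0.8
   vertex 0.7 3.5 3.5
  endloop
 endfacet
 facet normal 0.805 0.239 -0.544
  outer loop
   vertex 3.7 2.4 1.2
   vertex 3.9 1.5 1.1
   vertex 3.4 2.5 0.8
  endloop
 endfacet
 facet normal -0.582 0.376 -0.721
  outer loop
   vertex 1.1 2.2 2.5
   vertex 0.7 3.5 3.5
   vertex 3.4 2.5 0.8
  endloop
 endfacet
 facet normal -0.597 0.237 -0.766
  outer loop
   vertex 1.1 2.2 2.5
   vertex 3.4 2.5 0.8
   vertex 2.4 0.3 0.9
  endloop
 endfacet
 facet normal -0.970 -0.219 -0.103
  outer loop
   vertex 1.1 2.2 2.5
   vertex 1.3 0.8 3.6
   vertex 0.7 3.5 3.5
  endloop
 endfacet
 facet normal -0.886 -0.358 -0.295
  outer loop
   vertex 1.1 2.2 2.5
   vertex 2.4 0.3 0.9
   vertex 1.3 0.8 3.6
  endloop
 endfacet
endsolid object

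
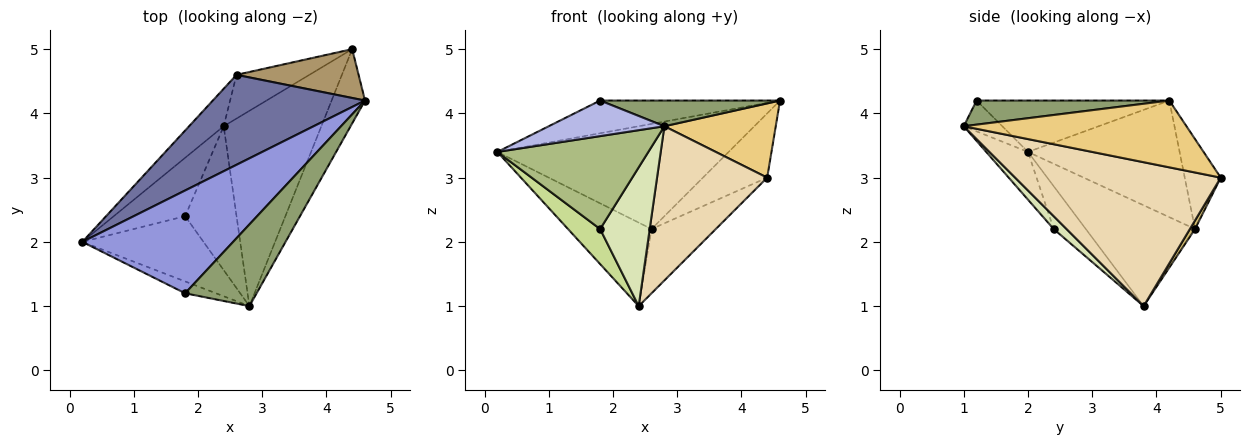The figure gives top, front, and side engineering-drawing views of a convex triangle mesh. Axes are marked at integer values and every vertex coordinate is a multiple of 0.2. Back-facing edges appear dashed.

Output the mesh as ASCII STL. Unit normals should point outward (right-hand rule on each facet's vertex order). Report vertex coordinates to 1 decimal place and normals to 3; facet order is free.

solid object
 facet normal -0.446 0.680 0.582
  outer loop
   vertex 2.6 4.6 2.2
   vertex 0.2 2.0 3.4
   vertex 4.6 4.2 4.2
  endloop
 endfacet
 facet normal -0.766 0.586 -0.263
  outer loop
   vertex 2.6 4.6 2.2
   vertex 2.4 3.8 1.0
   vertex 0.2 2.0 3.4
  endloop
 endfacet
 facet normal -0.309 0.288 0.906
  outer loop
   vertex 1.8 1.2 4.2
   vertex 4.6 4.2 4.2
   vertex 0.2 2.0 3.4
  endloop
 endfacet
 facet normal -0.302 -0.905 -0.302
  outer loop
   vertex 1.8 1.2 4.2
   vertex 0.2 2.0 3.4
   vertex 2.8 1.0 3.8
  endloop
 endfacet
 facet normal 0.306 -0.286 0.908
  outer loop
   vertex 1.8 1.2 4.2
   vertex 2.8 1.0 3.8
   vertex 4.6 4.2 4.2
  endloop
 endfacet
 facet normal -0.221 -0.798 -0.560
  outer loop
   vertex 1.8 2.4 2.2
   vertex 2.8 1.0 3.8
   vertex 0.2 2.0 3.4
  endloop
 endfacet
 facet normal -0.457 -0.457 -0.762
  outer loop
   vertex 1.8 2.4 2.2
   vertex 0.2 2.0 3.4
   vertex 2.4 3.8 1.0
  endloop
 endfacet
 facet normal 0.177 -0.683 -0.708
  outer loop
   vertex 1.8 2.4 2.2
   vertex 2.4 3.8 1.0
   vertex 2.8 1.0 3.8
  endloop
 endfacet
 facet normal -0.407 0.727 0.553
  outer loop
   vertex 4.4 5.0 3.0
   vertex 2.6 4.6 2.2
   vertex 4.6 4.2 4.2
  endloop
 endfacet
 facet normal 0.066 0.825 -0.561
  outer loop
   vertex 4.4 5.0 3.0
   vertex 2.4 3.8 1.0
   vertex 2.6 4.6 2.2
  endloop
 endfacet
 facet normal 0.816 -0.408 -0.408
  outer loop
   vertex 4.4 5.0 3.0
   vertex 4.6 4.2 4.2
   vertex 2.8 1.0 3.8
  endloop
 endfacet
 facet normal 0.756 -0.405 -0.513
  outer loop
   vertex 4.4 5.0 3.0
   vertex 2.8 1.0 3.8
   vertex 2.4 3.8 1.0
  endloop
 endfacet
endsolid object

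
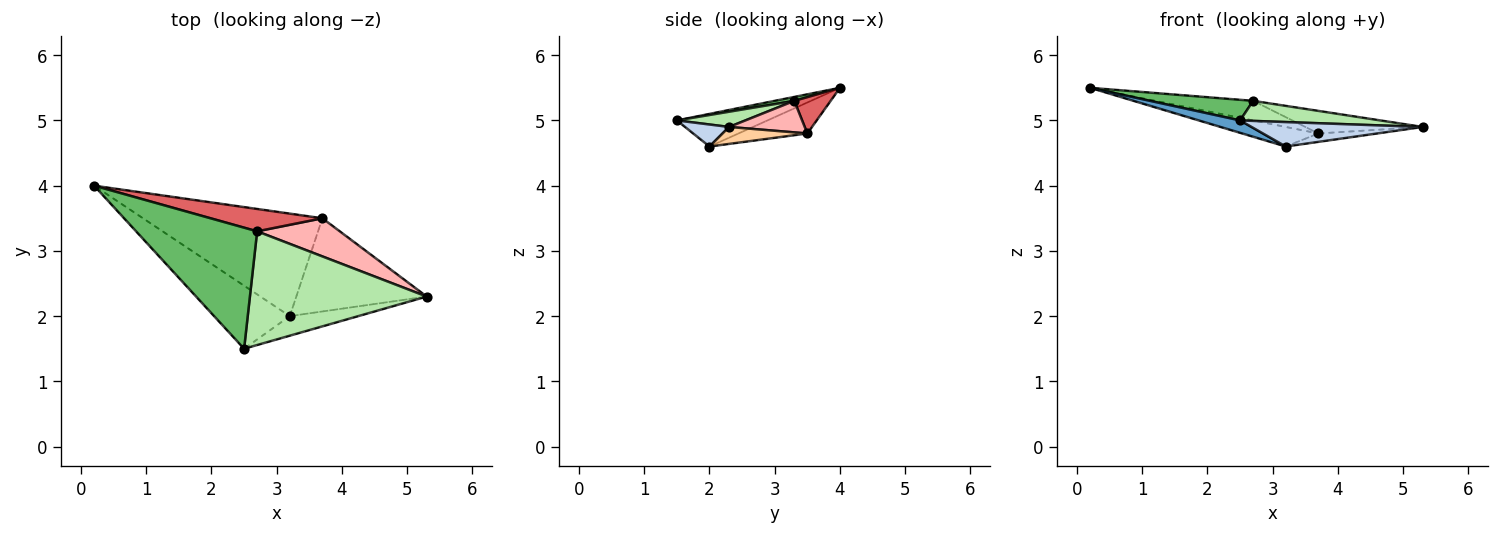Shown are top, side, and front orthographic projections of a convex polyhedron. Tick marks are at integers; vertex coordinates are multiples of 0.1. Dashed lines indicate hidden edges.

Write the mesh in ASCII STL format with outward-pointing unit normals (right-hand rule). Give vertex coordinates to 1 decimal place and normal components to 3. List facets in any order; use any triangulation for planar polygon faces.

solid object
 facet normal -0.390 -0.178 -0.904
  outer loop
   vertex 3.2 2.0 4.6
   vertex 2.5 1.5 5.0
   vertex 0.2 4.0 5.5
  endloop
 endfacet
 facet normal 0.197 -0.766 -0.612
  outer loop
   vertex 3.2 2.0 4.6
   vertex 5.3 2.3 4.9
   vertex 2.5 1.5 5.0
  endloop
 endfacet
 facet normal -0.167 0.185 -0.968
  outer loop
   vertex 3.7 3.5 4.8
   vertex 3.2 2.0 4.6
   vertex 0.2 4.0 5.5
  endloop
 endfacet
 facet normal 0.128 0.089 -0.988
  outer loop
   vertex 3.7 3.5 4.8
   vertex 5.3 2.3 4.9
   vertex 3.2 2.0 4.6
  endloop
 endfacet
 facet normal 0.032 -0.168 0.985
  outer loop
   vertex 2.7 3.3 5.3
   vertex 0.2 4.0 5.5
   vertex 2.5 1.5 5.0
  endloop
 endfacet
 facet normal 0.084 -0.173 0.981
  outer loop
   vertex 2.7 3.3 5.3
   vertex 2.5 1.5 5.0
   vertex 5.3 2.3 4.9
  endloop
 endfacet
 facet normal 0.238 0.640 0.731
  outer loop
   vertex 2.7 3.3 5.3
   vertex 3.7 3.5 4.8
   vertex 0.2 4.0 5.5
  endloop
 endfacet
 facet normal 0.312 0.484 0.818
  outer loop
   vertex 2.7 3.3 5.3
   vertex 5.3 2.3 4.9
   vertex 3.7 3.5 4.8
  endloop
 endfacet
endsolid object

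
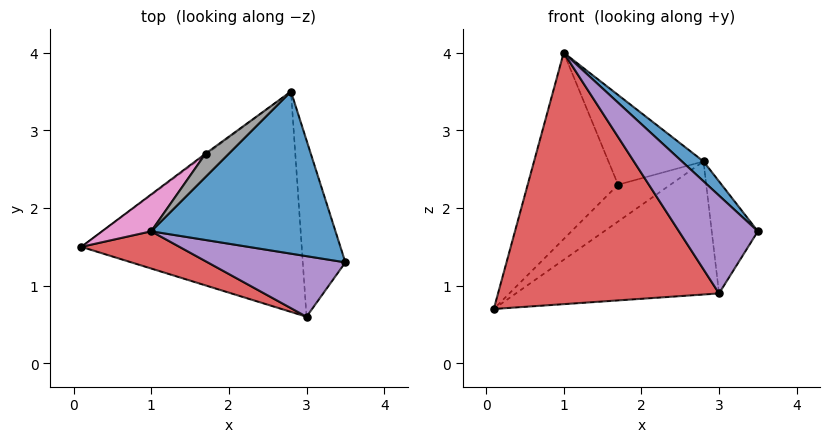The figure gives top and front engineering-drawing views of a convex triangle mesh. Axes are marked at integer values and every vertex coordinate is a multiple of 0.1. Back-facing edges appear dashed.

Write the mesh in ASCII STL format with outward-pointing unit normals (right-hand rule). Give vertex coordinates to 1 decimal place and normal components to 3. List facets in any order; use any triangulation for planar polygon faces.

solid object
 facet normal 0.666 -0.091 0.740
  outer loop
   vertex 1.0 1.7 4.0
   vertex 3.5 1.3 1.7
   vertex 2.8 3.5 2.6
  endloop
 endfacet
 facet normal 0.214 0.505 -0.836
  outer loop
   vertex 3.0 0.6 0.9
   vertex 0.1 1.5 0.7
   vertex 2.8 3.5 2.6
  endloop
 endfacet
 facet normal 0.514 0.460 -0.724
  outer loop
   vertex 3.0 0.6 0.9
   vertex 2.8 3.5 2.6
   vertex 3.5 1.3 1.7
  endloop
 endfacet
 facet normal -0.302 -0.943 0.140
  outer loop
   vertex 3.0 0.6 0.9
   vertex 1.0 1.7 4.0
   vertex 0.1 1.5 0.7
  endloop
 endfacet
 facet normal 0.329 -0.803 0.497
  outer loop
   vertex 3.0 0.6 0.9
   vertex 3.5 1.3 1.7
   vertex 1.0 1.7 4.0
  endloop
 endfacet
 facet normal -0.583 0.812 -0.025
  outer loop
   vertex 1.7 2.7 2.3
   vertex 2.8 3.5 2.6
   vertex 0.1 1.5 0.7
  endloop
 endfacet
 facet normal -0.681 0.718 0.142
  outer loop
   vertex 1.7 2.7 2.3
   vertex 0.1 1.5 0.7
   vertex 1.0 1.7 4.0
  endloop
 endfacet
 facet normal -0.611 0.766 0.199
  outer loop
   vertex 1.7 2.7 2.3
   vertex 1.0 1.7 4.0
   vertex 2.8 3.5 2.6
  endloop
 endfacet
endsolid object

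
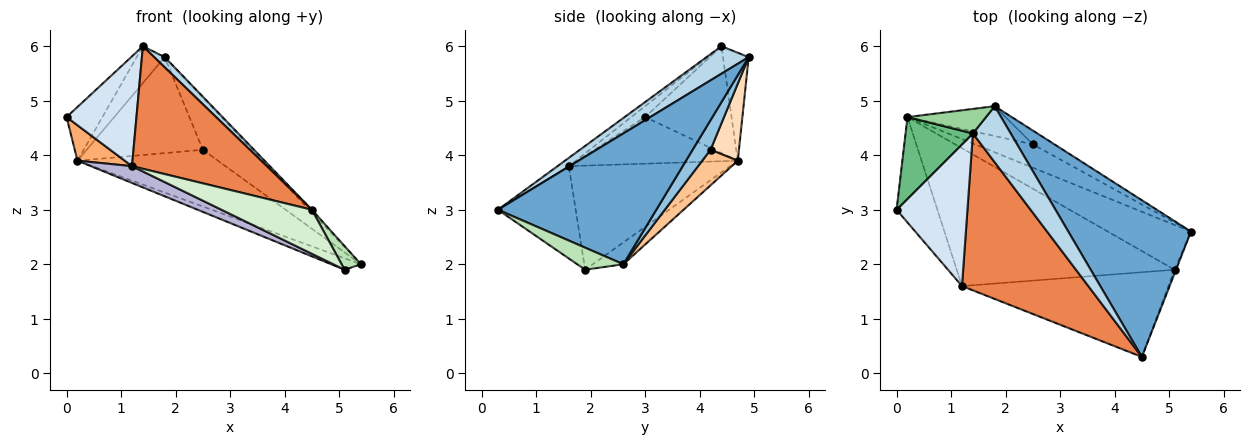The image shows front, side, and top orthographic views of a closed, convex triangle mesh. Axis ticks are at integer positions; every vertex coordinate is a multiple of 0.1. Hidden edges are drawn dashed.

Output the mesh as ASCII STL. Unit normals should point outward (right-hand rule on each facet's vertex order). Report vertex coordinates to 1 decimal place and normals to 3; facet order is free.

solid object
 facet normal 0.729 0.012 0.684
  outer loop
   vertex 1.8 4.9 5.8
   vertex 4.5 0.3 3.0
   vertex 5.4 2.6 2.0
  endloop
 endfacet
 facet normal 0.330 0.913 -0.240
  outer loop
   vertex 2.5 4.2 4.1
   vertex 1.8 4.9 5.8
   vertex 5.4 2.6 2.0
  endloop
 endfacet
 facet normal 0.582 -0.145 0.800
  outer loop
   vertex 1.4 4.4 6.0
   vertex 4.5 0.3 3.0
   vertex 1.8 4.9 5.8
  endloop
 endfacet
 facet normal -0.121 -0.608 0.785
  outer loop
   vertex 1.4 4.4 6.0
   vertex 0.0 3.0 4.7
   vertex 1.2 1.6 3.8
  endloop
 endfacet
 facet normal -0.051 -0.615 0.787
  outer loop
   vertex 1.4 4.4 6.0
   vertex 1.2 1.6 3.8
   vertex 4.5 0.3 3.0
  endloop
 endfacet
 facet normal -0.735 -0.216 -0.643
  outer loop
   vertex 0.2 4.7 3.9
   vertex 1.2 1.6 3.8
   vertex 0.0 3.0 4.7
  endloop
 endfacet
 facet normal 0.228 0.900 -0.371
  outer loop
   vertex 0.2 4.7 3.9
   vertex 2.5 4.2 4.1
   vertex 5.4 2.6 2.0
  endloop
 endfacet
 facet normal 0.227 0.930 -0.289
  outer loop
   vertex 0.2 4.7 3.9
   vertex 1.8 4.9 5.8
   vertex 2.5 4.2 4.1
  endloop
 endfacet
 facet normal -0.798 0.331 0.503
  outer loop
   vertex 0.2 4.7 3.9
   vertex 0.0 3.0 4.7
   vertex 1.4 4.4 6.0
  endloop
 endfacet
 facet normal -0.606 0.662 0.441
  outer loop
   vertex 0.2 4.7 3.9
   vertex 1.4 4.4 6.0
   vertex 1.8 4.9 5.8
  endloop
 endfacet
 facet normal 0.921 -0.386 -0.059
  outer loop
   vertex 5.1 1.9 1.9
   vertex 5.4 2.6 2.0
   vertex 4.5 0.3 3.0
  endloop
 endfacet
 facet normal -0.369 -0.429 -0.825
  outer loop
   vertex 5.1 1.9 1.9
   vertex 4.5 0.3 3.0
   vertex 1.2 1.6 3.8
  endloop
 endfacet
 facet normal -0.246 0.240 -0.939
  outer loop
   vertex 5.1 1.9 1.9
   vertex 0.2 4.7 3.9
   vertex 5.4 2.6 2.0
  endloop
 endfacet
 facet normal -0.429 -0.109 -0.897
  outer loop
   vertex 5.1 1.9 1.9
   vertex 1.2 1.6 3.8
   vertex 0.2 4.7 3.9
  endloop
 endfacet
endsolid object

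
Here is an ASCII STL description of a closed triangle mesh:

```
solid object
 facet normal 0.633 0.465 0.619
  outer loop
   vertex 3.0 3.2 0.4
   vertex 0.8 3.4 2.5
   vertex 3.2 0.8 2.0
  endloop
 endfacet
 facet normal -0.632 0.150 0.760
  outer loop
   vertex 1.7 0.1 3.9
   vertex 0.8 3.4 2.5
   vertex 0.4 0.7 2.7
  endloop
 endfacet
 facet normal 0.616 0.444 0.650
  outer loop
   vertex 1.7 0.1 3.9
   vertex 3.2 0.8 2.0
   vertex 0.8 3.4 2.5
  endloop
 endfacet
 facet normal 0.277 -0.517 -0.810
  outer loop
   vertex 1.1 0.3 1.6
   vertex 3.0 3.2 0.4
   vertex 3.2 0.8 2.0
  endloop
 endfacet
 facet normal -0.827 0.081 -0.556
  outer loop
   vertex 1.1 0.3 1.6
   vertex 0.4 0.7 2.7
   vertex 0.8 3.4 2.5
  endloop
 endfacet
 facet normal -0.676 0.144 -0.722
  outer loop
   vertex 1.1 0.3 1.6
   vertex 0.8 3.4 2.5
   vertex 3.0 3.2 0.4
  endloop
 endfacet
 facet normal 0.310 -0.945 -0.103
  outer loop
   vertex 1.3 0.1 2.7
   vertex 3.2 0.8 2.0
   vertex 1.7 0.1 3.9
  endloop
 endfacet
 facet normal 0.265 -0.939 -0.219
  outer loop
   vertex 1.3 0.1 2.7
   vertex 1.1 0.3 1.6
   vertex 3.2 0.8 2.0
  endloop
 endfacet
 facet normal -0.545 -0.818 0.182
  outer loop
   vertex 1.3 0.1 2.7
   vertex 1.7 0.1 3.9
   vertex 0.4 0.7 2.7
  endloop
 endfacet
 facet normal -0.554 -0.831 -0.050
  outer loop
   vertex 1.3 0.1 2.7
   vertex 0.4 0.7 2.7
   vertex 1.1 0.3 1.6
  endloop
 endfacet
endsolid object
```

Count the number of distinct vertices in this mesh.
7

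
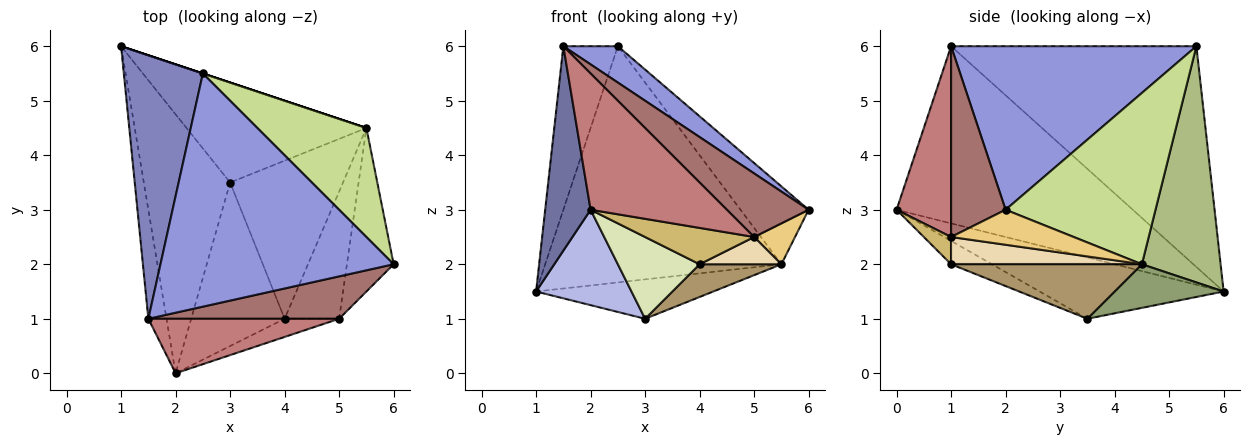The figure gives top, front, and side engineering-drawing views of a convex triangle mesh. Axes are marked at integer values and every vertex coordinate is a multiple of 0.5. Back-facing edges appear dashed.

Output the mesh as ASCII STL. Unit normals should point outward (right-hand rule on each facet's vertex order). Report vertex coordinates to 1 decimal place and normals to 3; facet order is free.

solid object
 facet normal -0.977 -0.188 -0.100
  outer loop
   vertex 1.5 1.0 6.0
   vertex 1.0 6.0 1.5
   vertex 2.0 0.0 3.0
  endloop
 endfacet
 facet normal -0.922 0.205 0.330
  outer loop
   vertex 1.5 1.0 6.0
   vertex 2.5 5.5 6.0
   vertex 1.0 6.0 1.5
  endloop
 endfacet
 facet normal 0.570 -0.127 0.812
  outer loop
   vertex 1.5 1.0 6.0
   vertex 6.0 2.0 3.0
   vertex 2.5 5.5 6.0
  endloop
 endfacet
 facet normal -0.555 -0.288 -0.781
  outer loop
   vertex 3.0 3.5 1.0
   vertex 2.0 0.0 3.0
   vertex 1.0 6.0 1.5
  endloop
 endfacet
 facet normal 0.220 0.358 -0.908
  outer loop
   vertex 5.5 4.5 2.0
   vertex 3.0 3.5 1.0
   vertex 1.0 6.0 1.5
  endloop
 endfacet
 facet normal 0.316 0.949 0.000
  outer loop
   vertex 5.5 4.5 2.0
   vertex 1.0 6.0 1.5
   vertex 2.5 5.5 6.0
  endloop
 endfacet
 facet normal 0.788 0.358 0.501
  outer loop
   vertex 5.5 4.5 2.0
   vertex 2.5 5.5 6.0
   vertex 6.0 2.0 3.0
  endloop
 endfacet
 facet normal -0.218 -0.436 -0.873
  outer loop
   vertex 4.0 1.0 2.0
   vertex 2.0 0.0 3.0
   vertex 3.0 3.5 1.0
  endloop
 endfacet
 facet normal 0.427 -0.183 -0.885
  outer loop
   vertex 4.0 1.0 2.0
   vertex 3.0 3.5 1.0
   vertex 5.5 4.5 2.0
  endloop
 endfacet
 facet normal 0.218 -0.873 -0.436
  outer loop
   vertex 5.0 1.0 2.5
   vertex 2.0 0.0 3.0
   vertex 4.0 1.0 2.0
  endloop
 endfacet
 facet normal 0.588 -0.196 -0.784
  outer loop
   vertex 5.0 1.0 2.5
   vertex 5.5 4.5 2.0
   vertex 6.0 2.0 3.0
  endloop
 endfacet
 facet normal 0.439 -0.188 -0.878
  outer loop
   vertex 5.0 1.0 2.5
   vertex 4.0 1.0 2.0
   vertex 5.5 4.5 2.0
  endloop
 endfacet
 facet normal 0.485 -0.728 0.485
  outer loop
   vertex 5.0 1.0 2.5
   vertex 6.0 2.0 3.0
   vertex 1.5 1.0 6.0
  endloop
 endfacet
 facet normal 0.348 -0.870 0.348
  outer loop
   vertex 5.0 1.0 2.5
   vertex 1.5 1.0 6.0
   vertex 2.0 0.0 3.0
  endloop
 endfacet
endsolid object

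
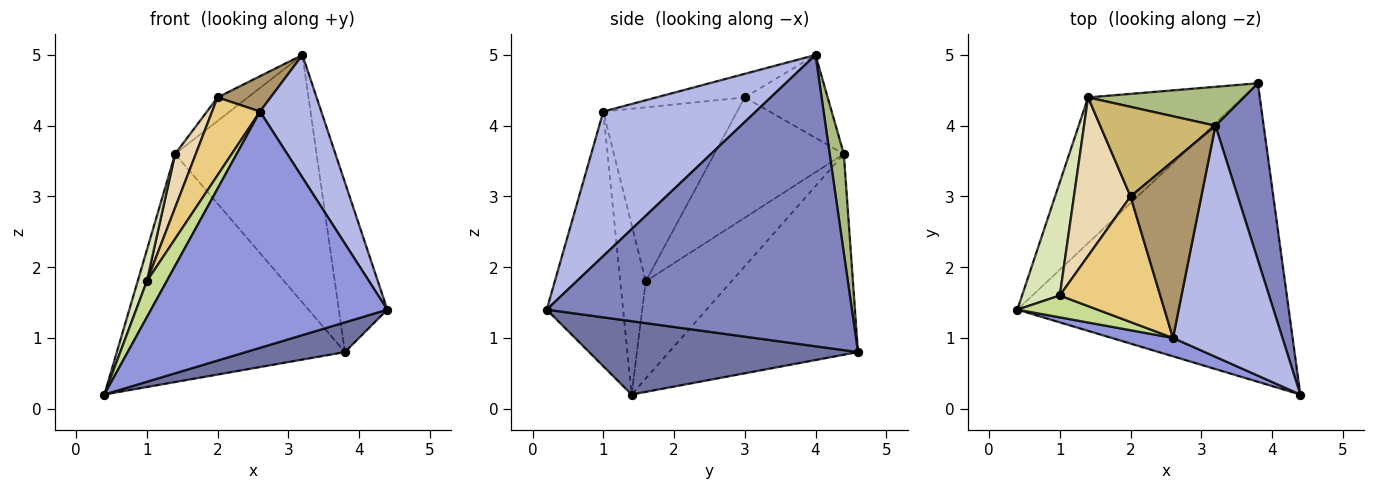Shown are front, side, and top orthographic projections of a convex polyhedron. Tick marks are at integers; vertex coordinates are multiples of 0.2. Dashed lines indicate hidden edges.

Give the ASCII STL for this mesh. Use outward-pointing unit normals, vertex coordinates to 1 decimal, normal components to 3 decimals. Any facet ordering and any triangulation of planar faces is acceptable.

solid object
 facet normal 0.260 -0.096 -0.961
  outer loop
   vertex 3.8 4.6 0.8
   vertex 4.4 0.2 1.4
   vertex 0.4 1.4 0.2
  endloop
 endfacet
 facet normal 0.975 0.155 0.161
  outer loop
   vertex 3.2 4.0 5.0
   vertex 4.4 0.2 1.4
   vertex 3.8 4.6 0.8
  endloop
 endfacet
 facet normal -0.307 -0.949 0.074
  outer loop
   vertex 2.6 1.0 4.2
   vertex 0.4 1.4 0.2
   vertex 4.4 0.2 1.4
  endloop
 endfacet
 facet normal 0.759 -0.305 0.575
  outer loop
   vertex 2.6 1.0 4.2
   vertex 4.4 0.2 1.4
   vertex 3.2 4.0 5.0
  endloop
 endfacet
 facet normal -0.572 0.691 -0.441
  outer loop
   vertex 1.4 4.4 3.6
   vertex 3.8 4.6 0.8
   vertex 0.4 1.4 0.2
  endloop
 endfacet
 facet normal 0.098 0.983 0.154
  outer loop
   vertex 1.4 4.4 3.6
   vertex 3.2 4.0 5.0
   vertex 3.8 4.6 0.8
  endloop
 endfacet
 facet normal -0.740 -0.575 0.349
  outer loop
   vertex 1.0 1.6 1.8
   vertex 0.4 1.4 0.2
   vertex 2.6 1.0 4.2
  endloop
 endfacet
 facet normal -0.928 -0.099 0.360
  outer loop
   vertex 1.0 1.6 1.8
   vertex 1.4 4.4 3.6
   vertex 0.4 1.4 0.2
  endloop
 endfacet
 facet normal -0.311 -0.186 0.932
  outer loop
   vertex 2.0 3.0 4.4
   vertex 2.6 1.0 4.2
   vertex 3.2 4.0 5.0
  endloop
 endfacet
 facet normal -0.571 0.209 0.794
  outer loop
   vertex 2.0 3.0 4.4
   vertex 3.2 4.0 5.0
   vertex 1.4 4.4 3.6
  endloop
 endfacet
 facet normal -0.827 -0.296 0.478
  outer loop
   vertex 2.0 3.0 4.4
   vertex 1.0 1.6 1.8
   vertex 2.6 1.0 4.2
  endloop
 endfacet
 facet normal -0.896 -0.143 0.421
  outer loop
   vertex 2.0 3.0 4.4
   vertex 1.4 4.4 3.6
   vertex 1.0 1.6 1.8
  endloop
 endfacet
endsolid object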